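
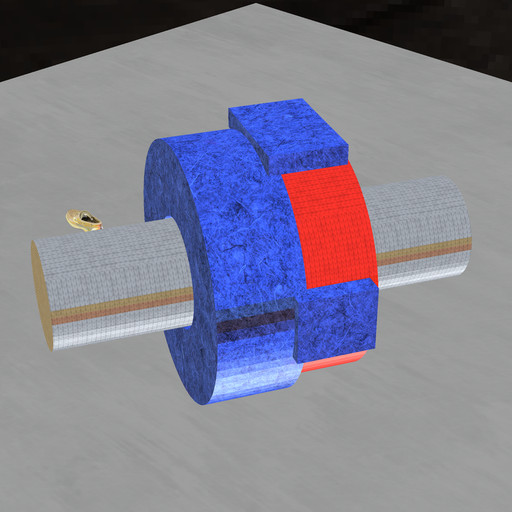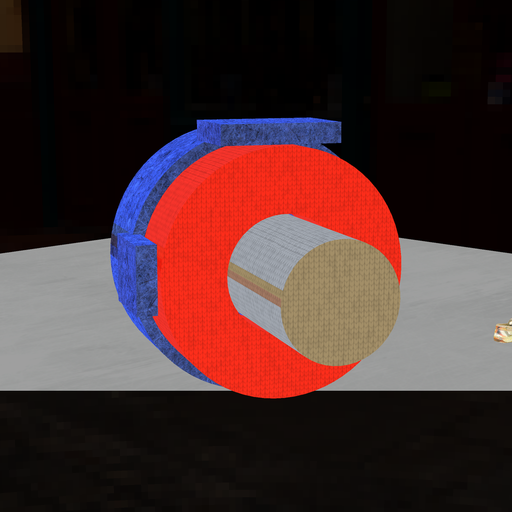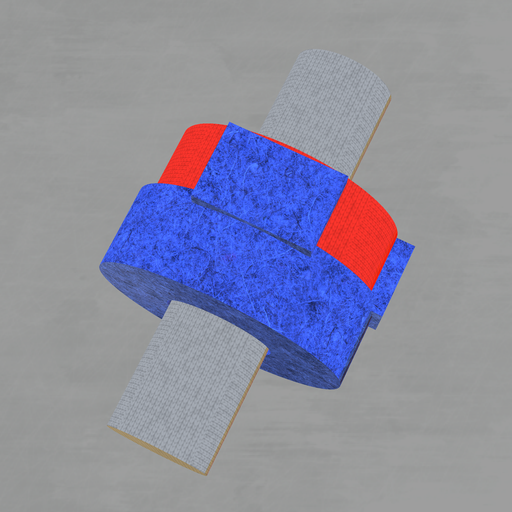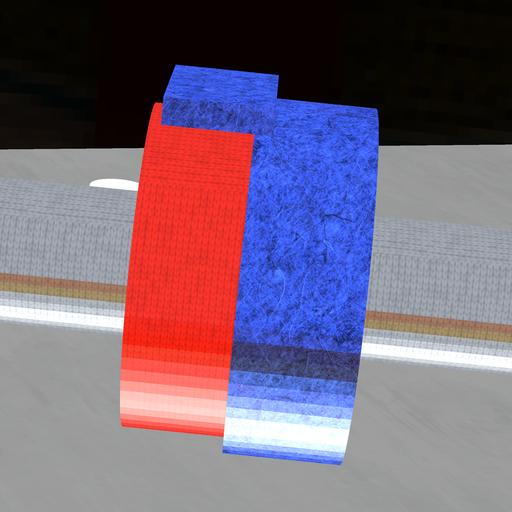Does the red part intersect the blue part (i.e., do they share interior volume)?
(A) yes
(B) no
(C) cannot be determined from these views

(A) yes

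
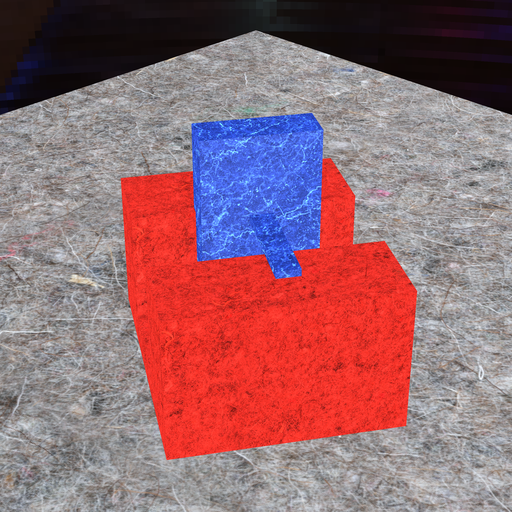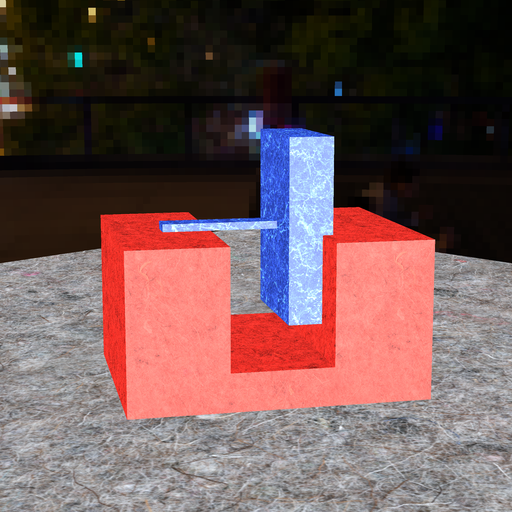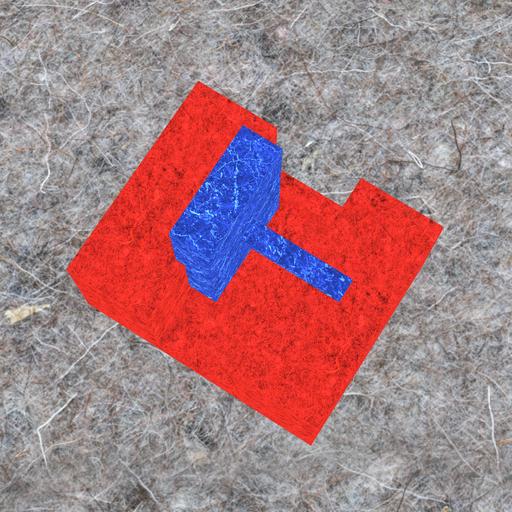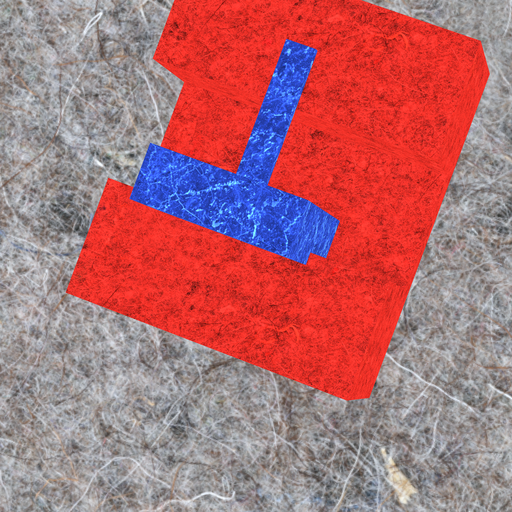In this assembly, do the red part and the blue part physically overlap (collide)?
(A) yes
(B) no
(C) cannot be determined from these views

(A) yes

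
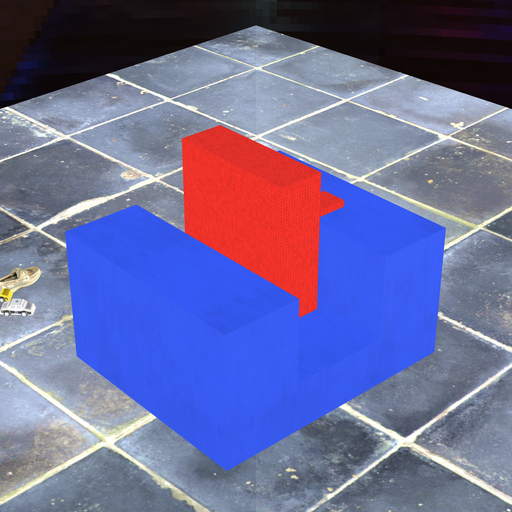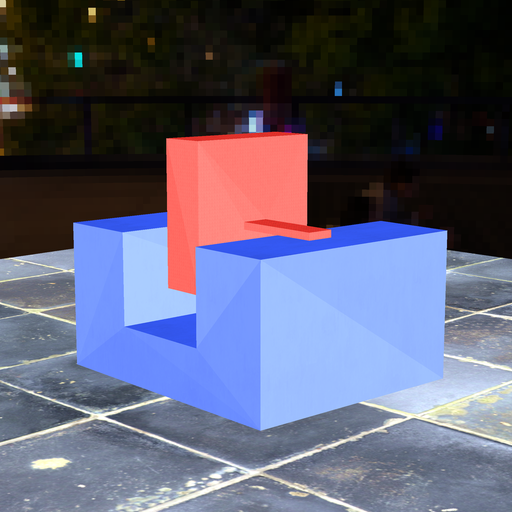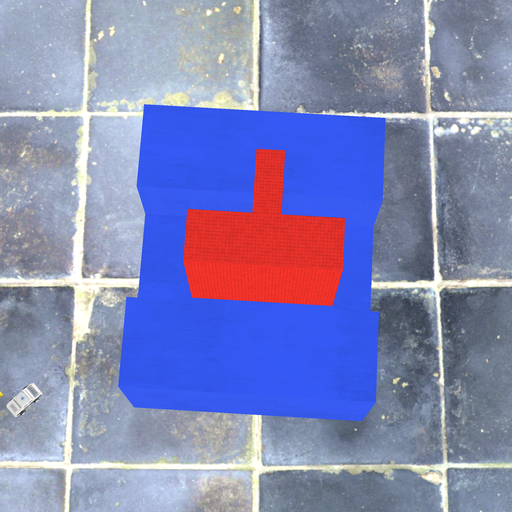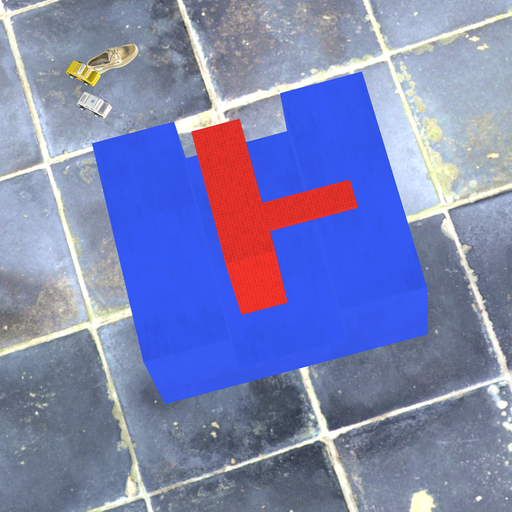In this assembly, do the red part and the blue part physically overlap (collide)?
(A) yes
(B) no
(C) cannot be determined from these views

(B) no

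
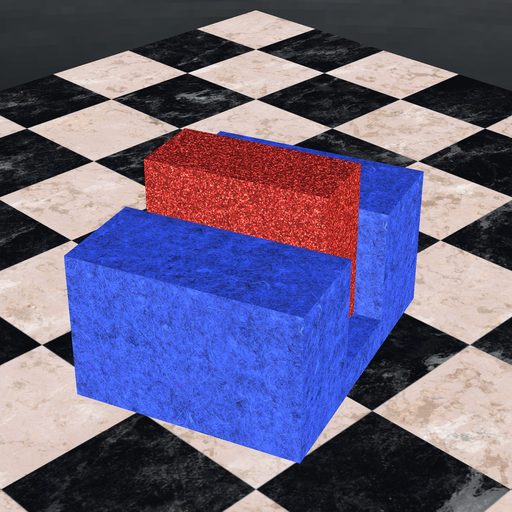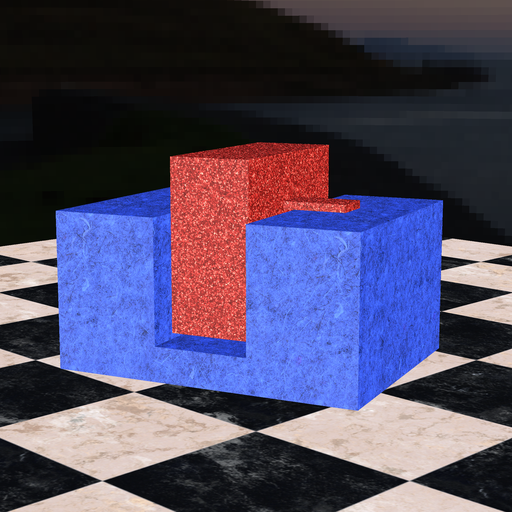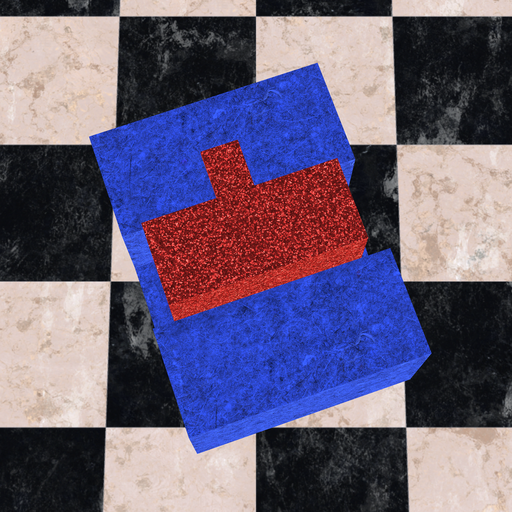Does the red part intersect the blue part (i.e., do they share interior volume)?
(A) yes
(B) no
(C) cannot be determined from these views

(C) cannot be determined from these views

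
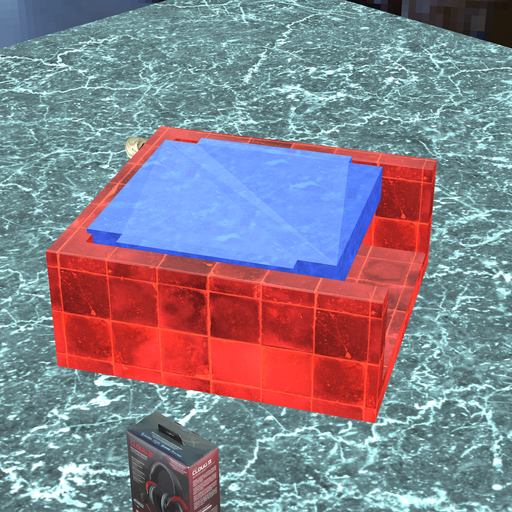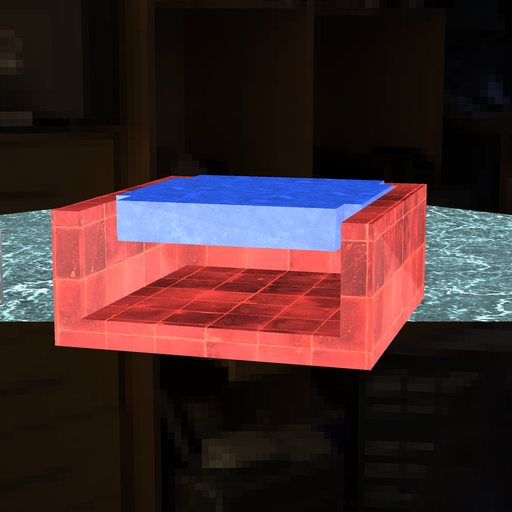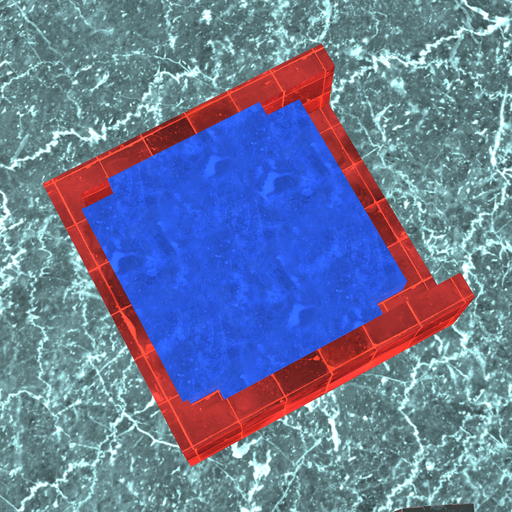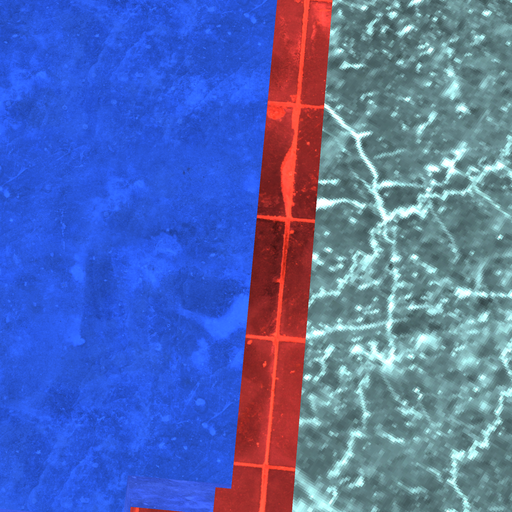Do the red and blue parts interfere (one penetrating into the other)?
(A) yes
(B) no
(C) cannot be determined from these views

(A) yes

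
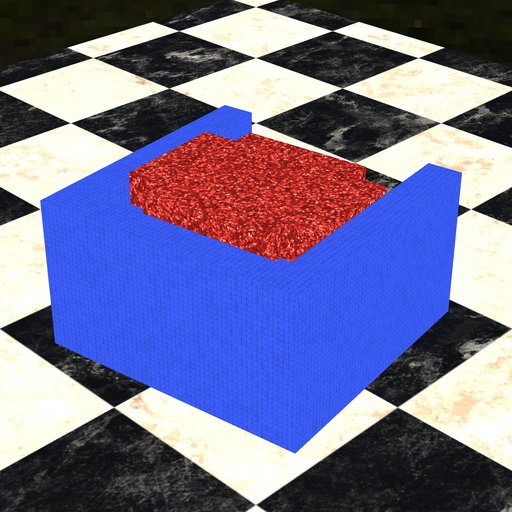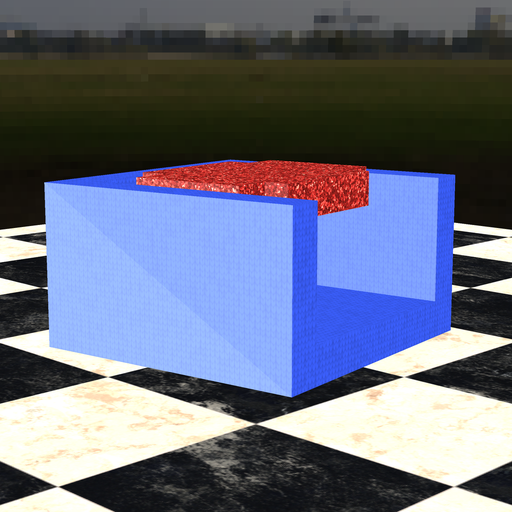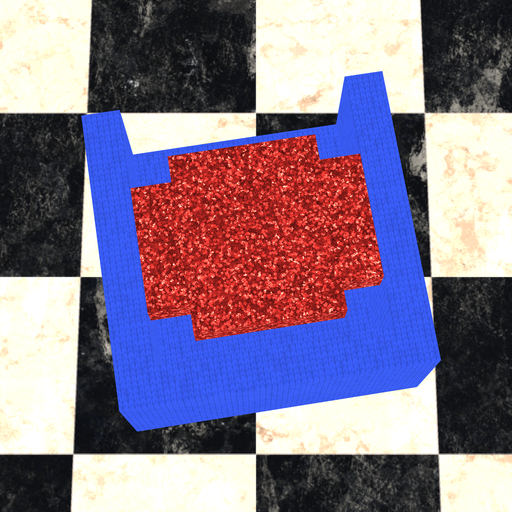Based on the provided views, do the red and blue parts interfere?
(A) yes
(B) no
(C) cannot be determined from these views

(B) no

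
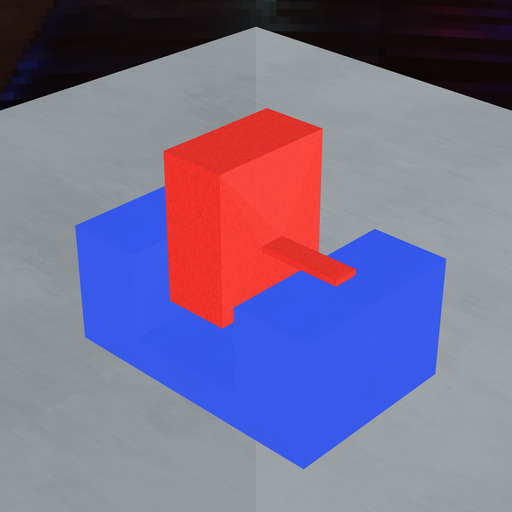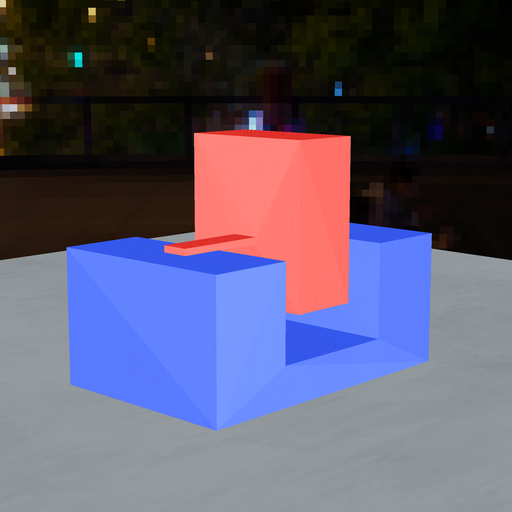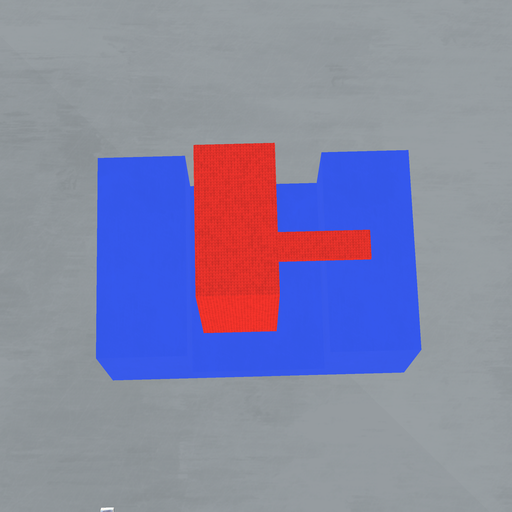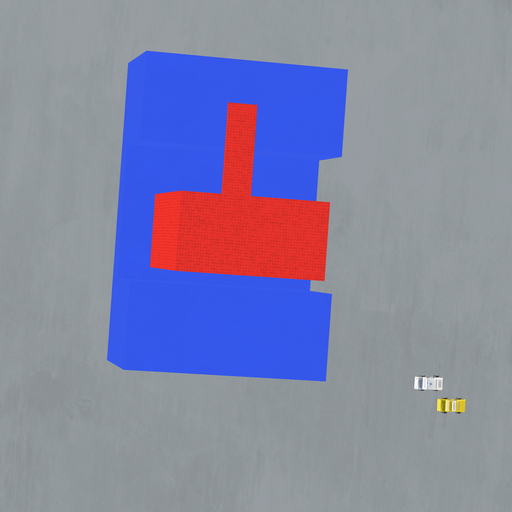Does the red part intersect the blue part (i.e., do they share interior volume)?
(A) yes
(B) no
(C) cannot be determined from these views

(B) no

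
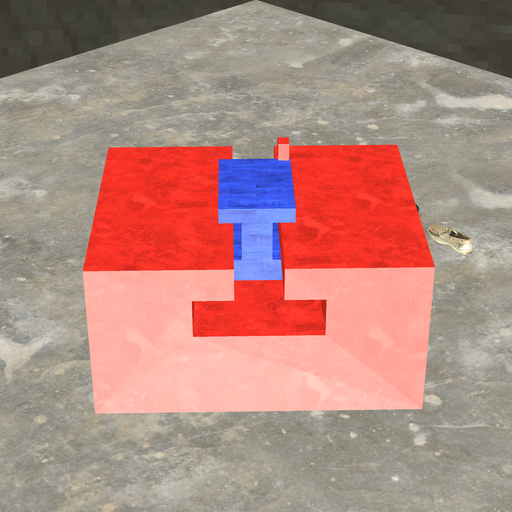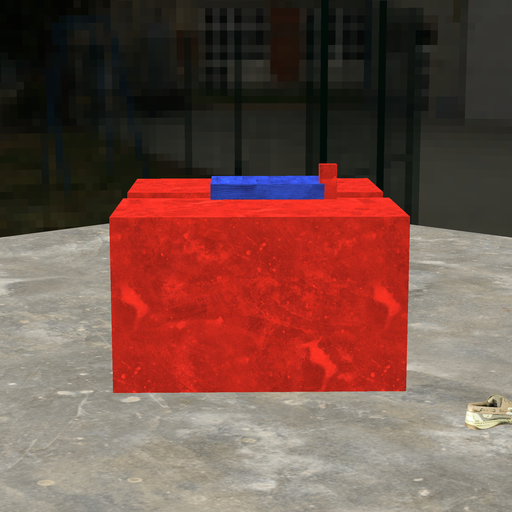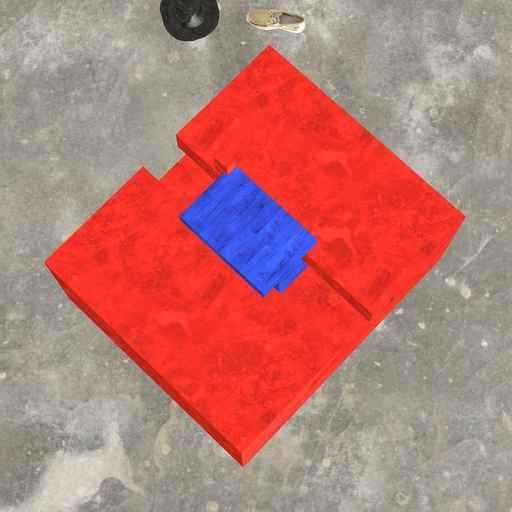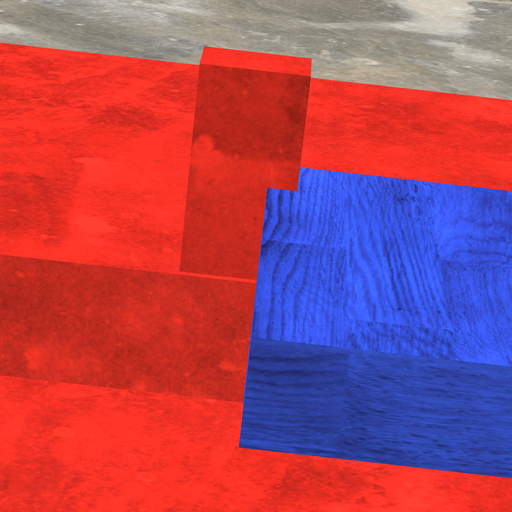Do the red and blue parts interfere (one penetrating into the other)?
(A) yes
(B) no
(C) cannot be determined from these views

(A) yes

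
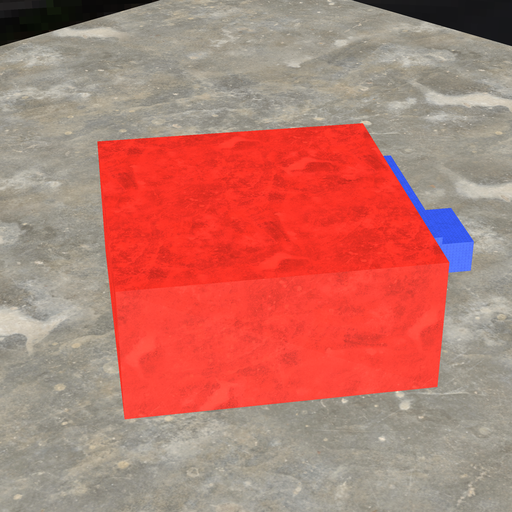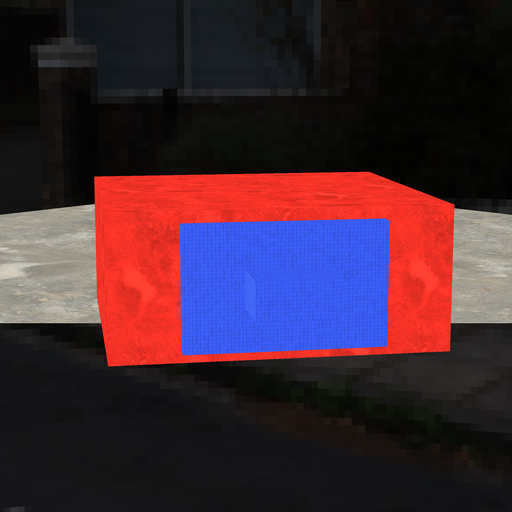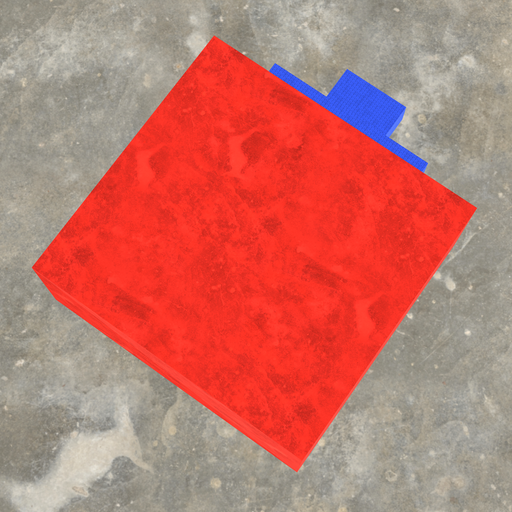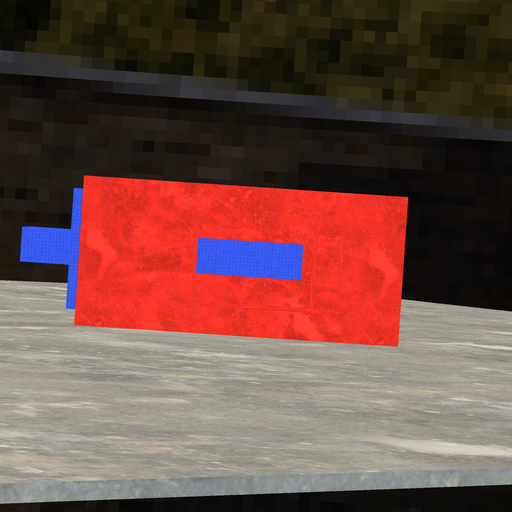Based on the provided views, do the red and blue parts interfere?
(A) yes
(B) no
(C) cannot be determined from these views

(B) no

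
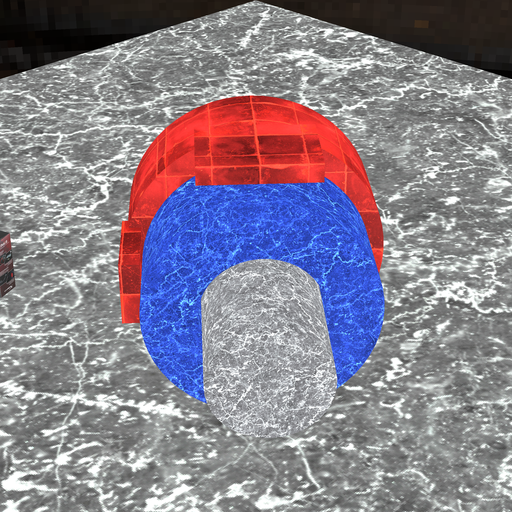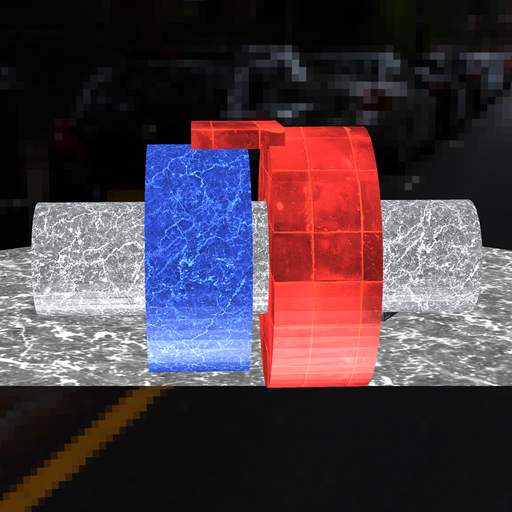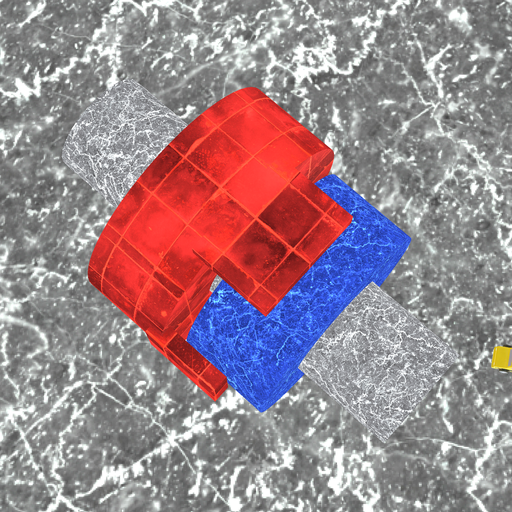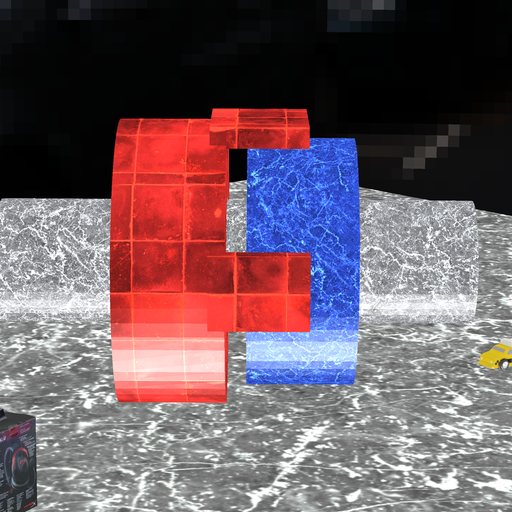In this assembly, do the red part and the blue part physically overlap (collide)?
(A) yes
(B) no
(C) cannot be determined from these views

(B) no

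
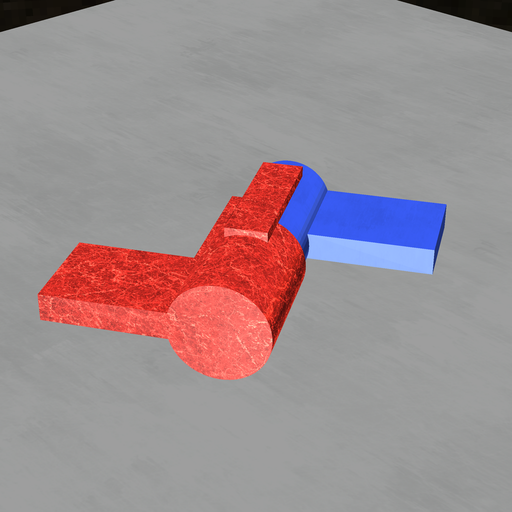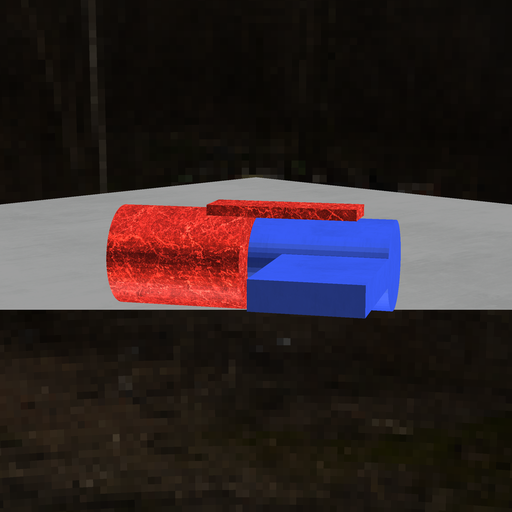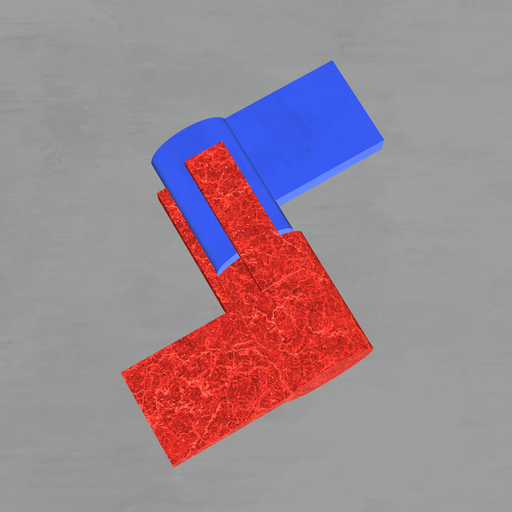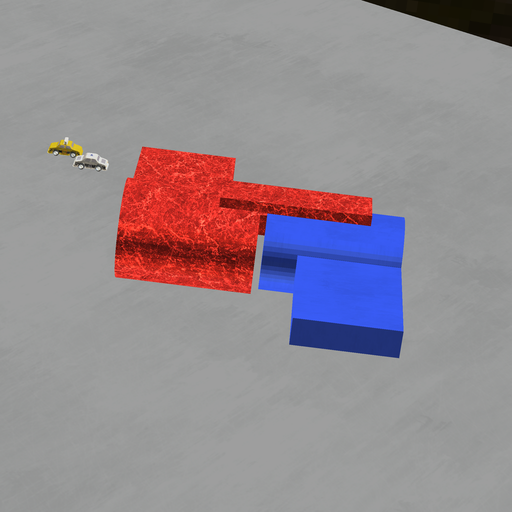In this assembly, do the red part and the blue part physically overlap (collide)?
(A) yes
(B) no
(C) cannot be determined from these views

(B) no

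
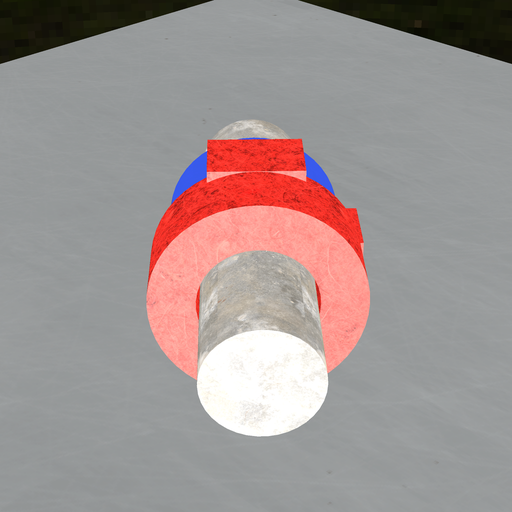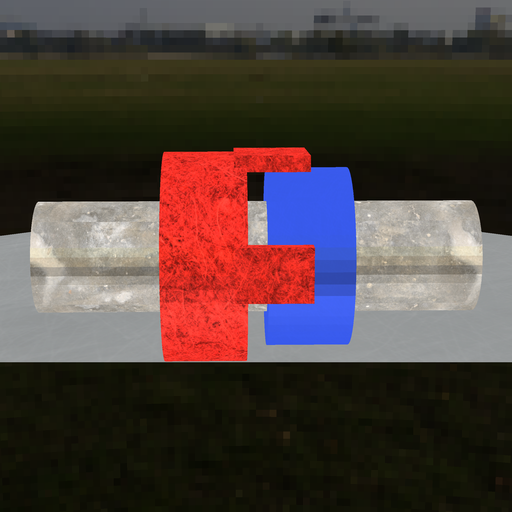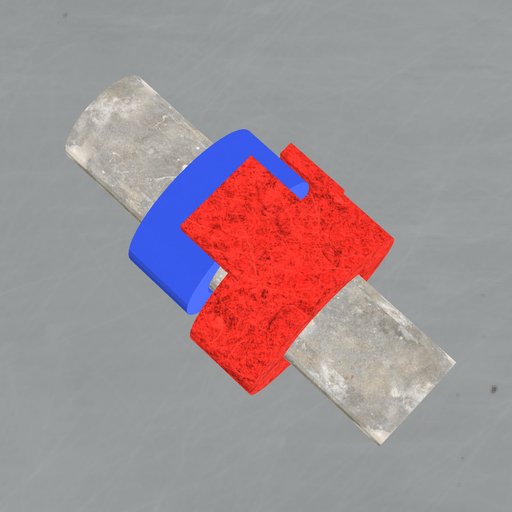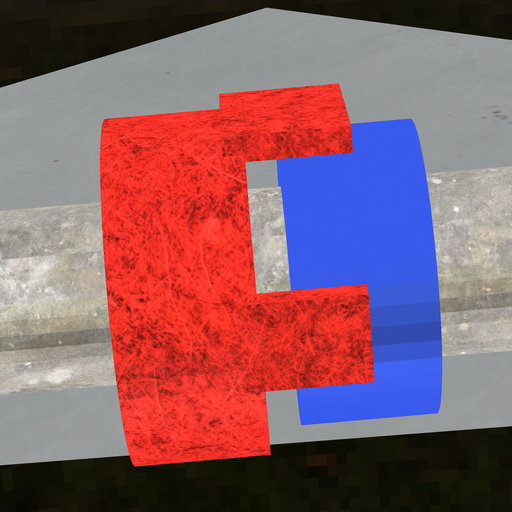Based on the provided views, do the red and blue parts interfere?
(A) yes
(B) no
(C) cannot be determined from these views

(B) no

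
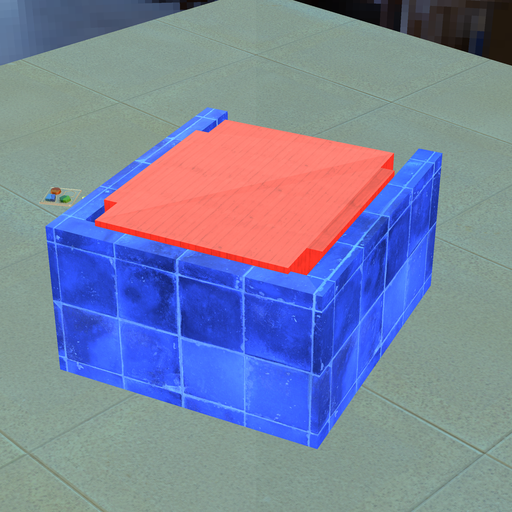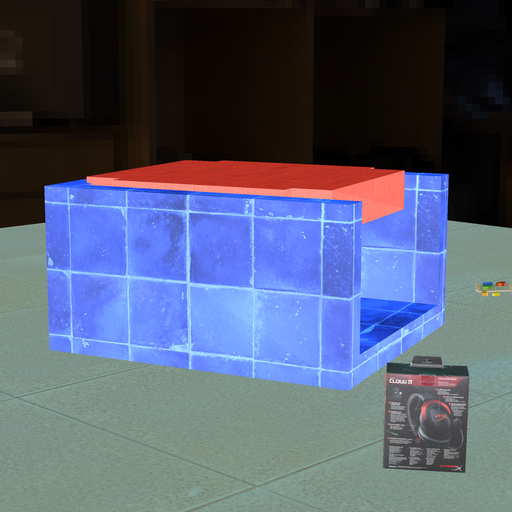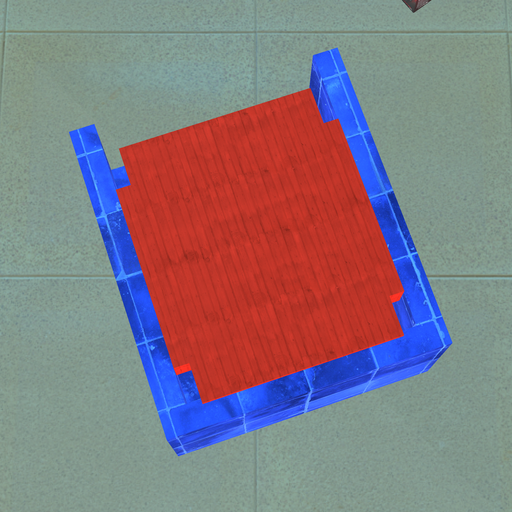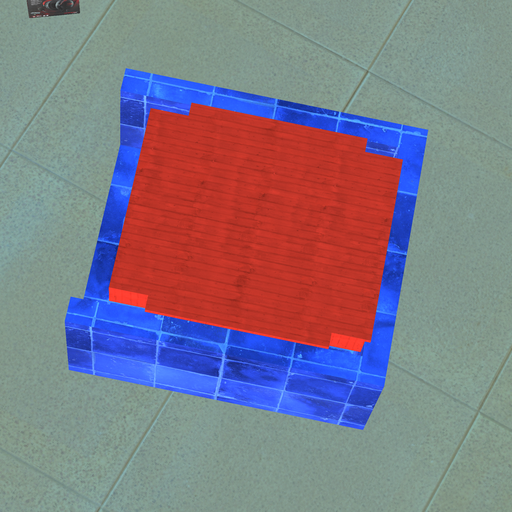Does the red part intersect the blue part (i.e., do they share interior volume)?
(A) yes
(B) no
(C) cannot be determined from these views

(A) yes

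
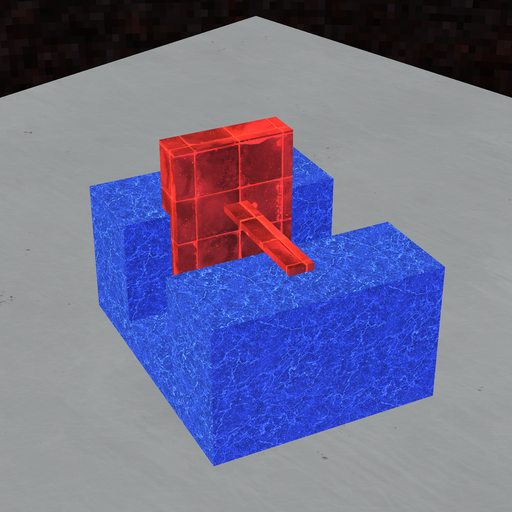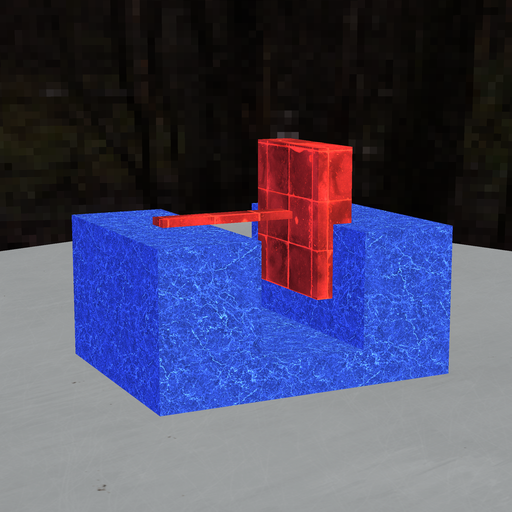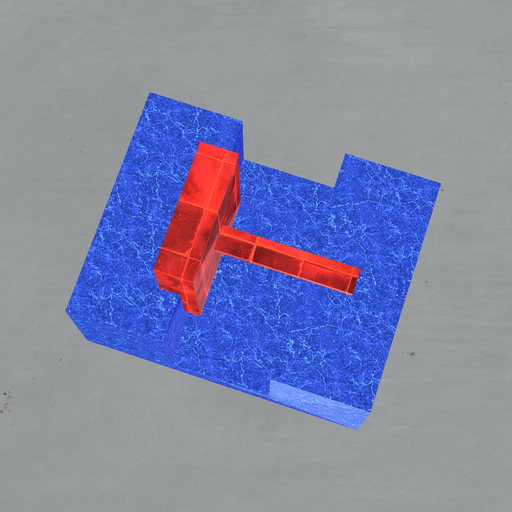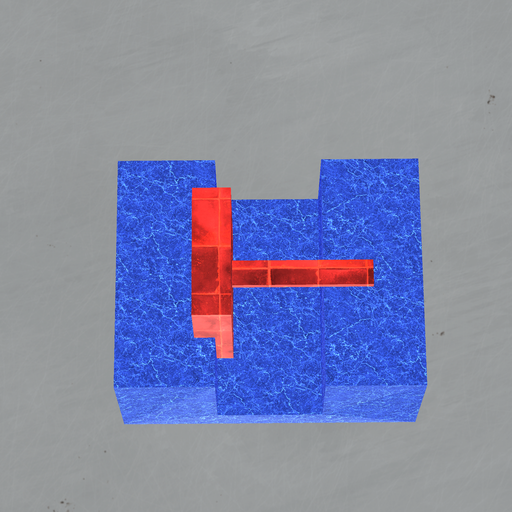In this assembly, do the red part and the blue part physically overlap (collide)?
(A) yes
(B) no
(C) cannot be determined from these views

(A) yes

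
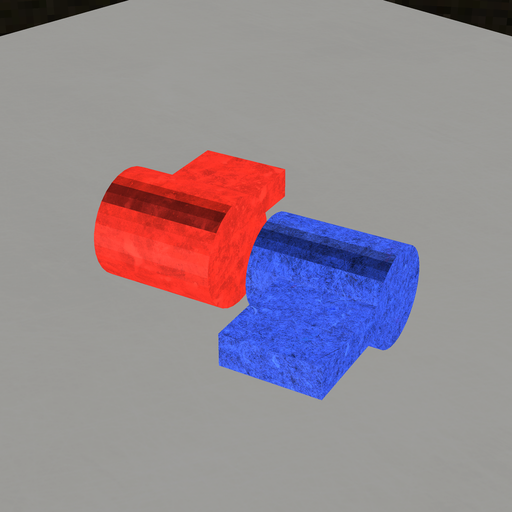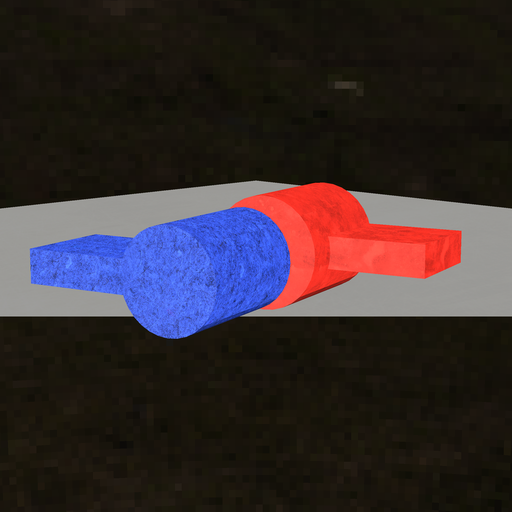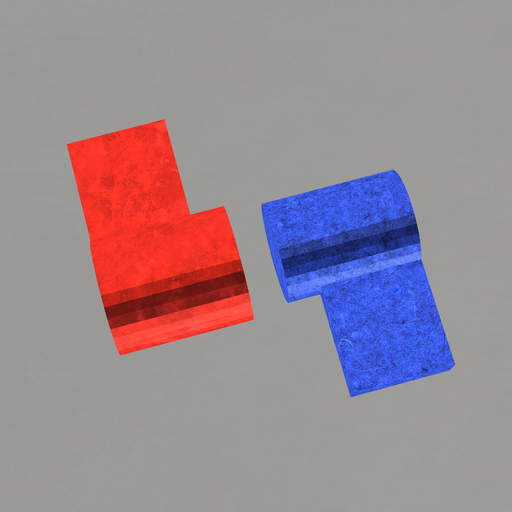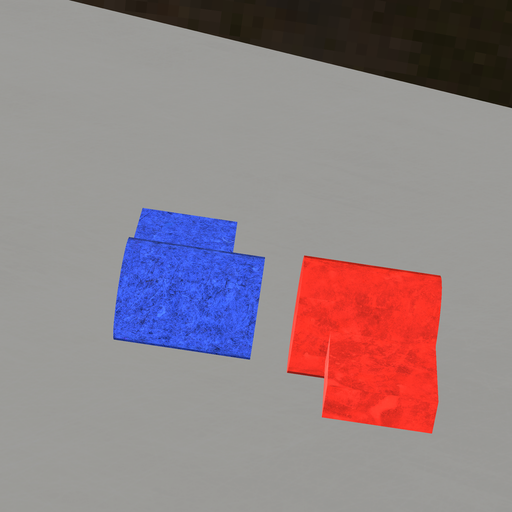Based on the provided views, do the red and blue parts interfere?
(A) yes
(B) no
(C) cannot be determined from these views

(B) no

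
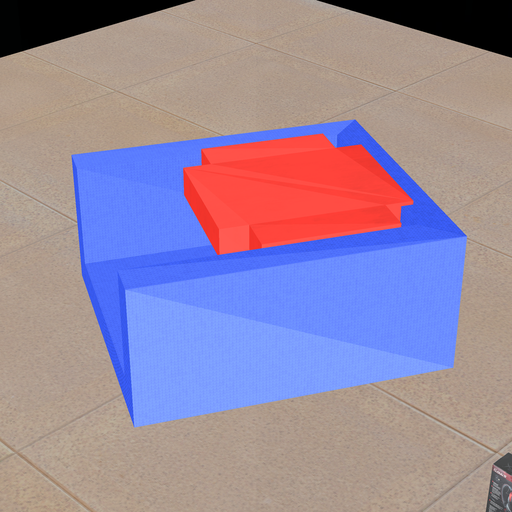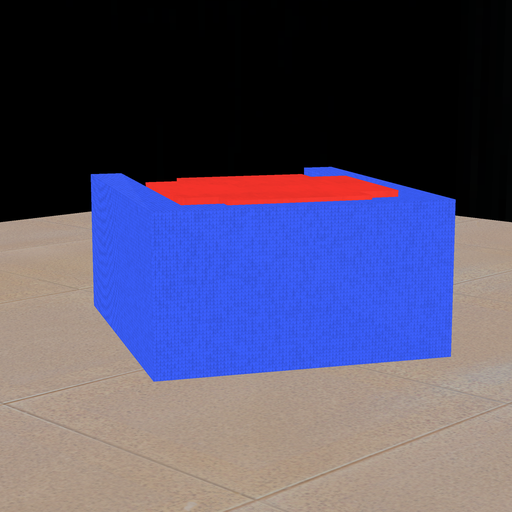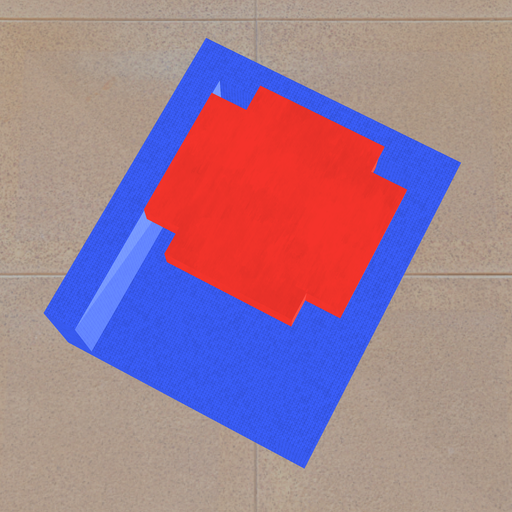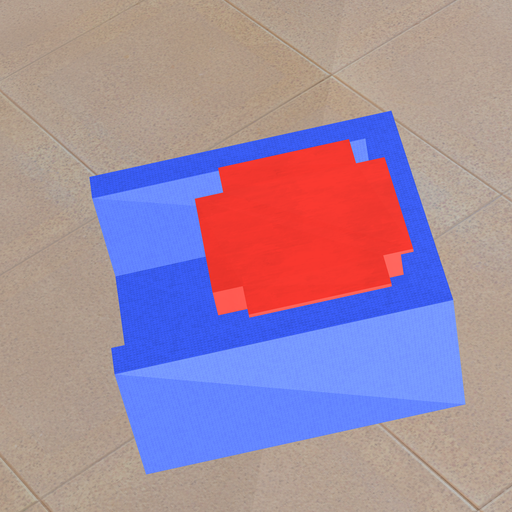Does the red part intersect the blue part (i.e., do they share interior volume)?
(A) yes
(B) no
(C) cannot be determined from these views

(A) yes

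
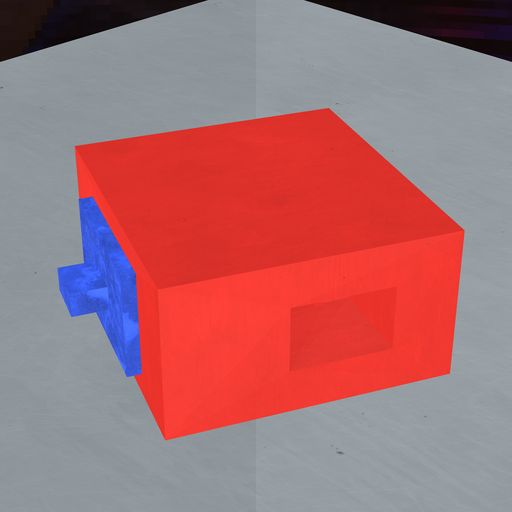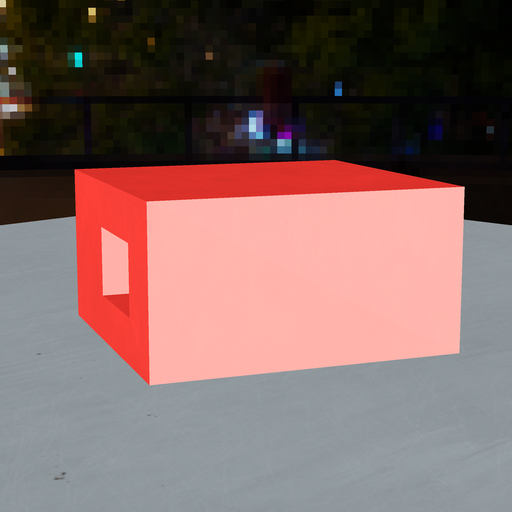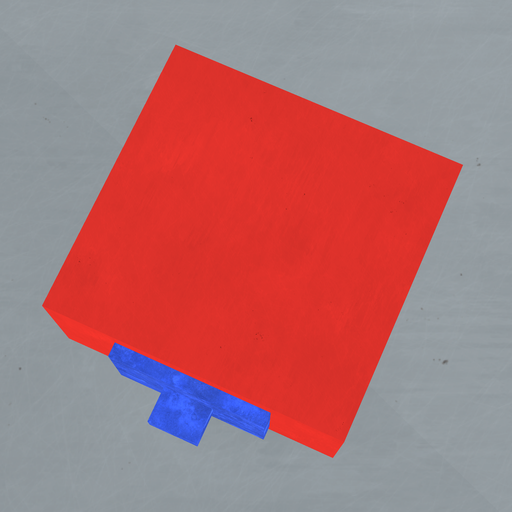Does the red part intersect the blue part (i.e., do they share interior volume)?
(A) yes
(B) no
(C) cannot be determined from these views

(C) cannot be determined from these views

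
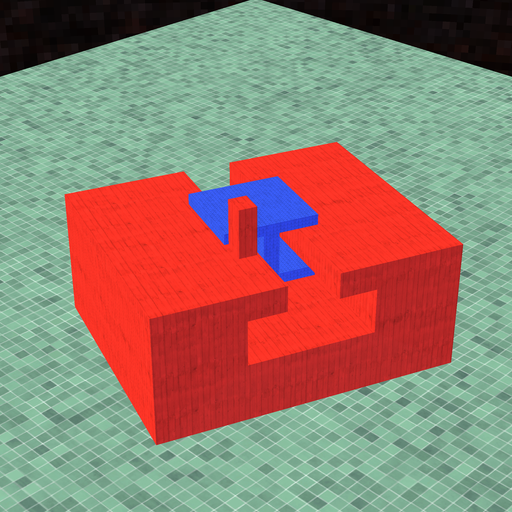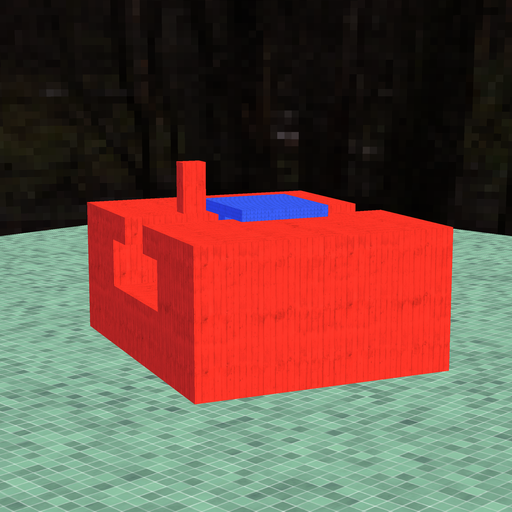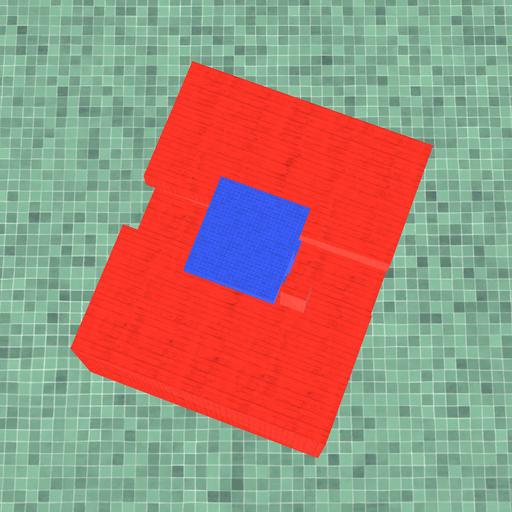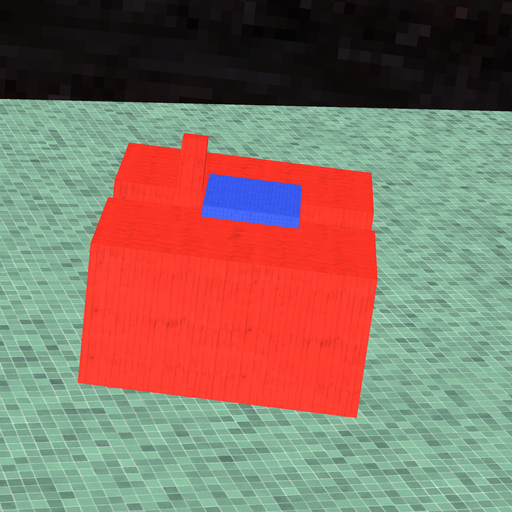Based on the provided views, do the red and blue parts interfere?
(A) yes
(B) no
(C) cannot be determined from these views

(B) no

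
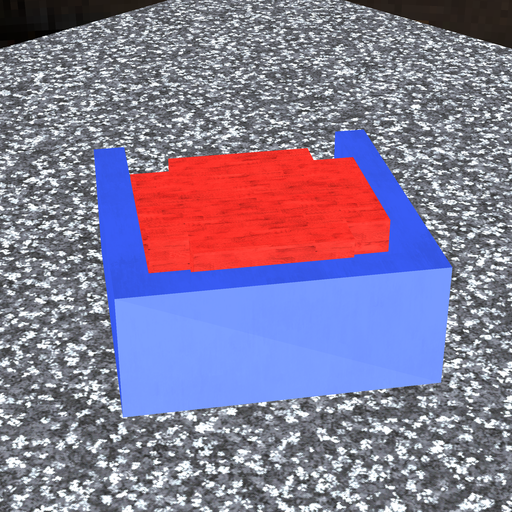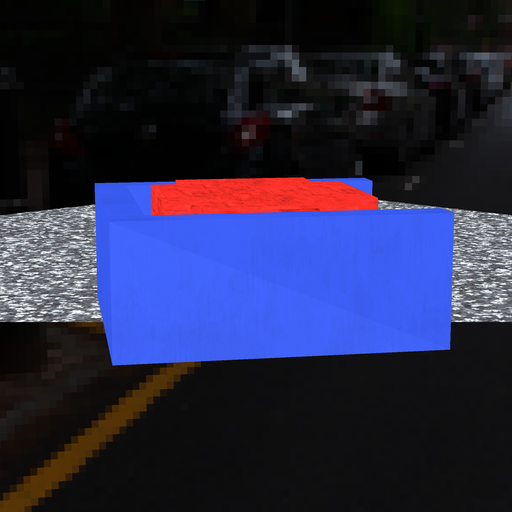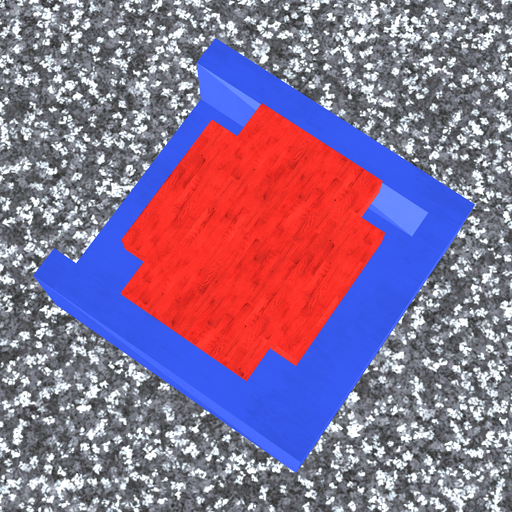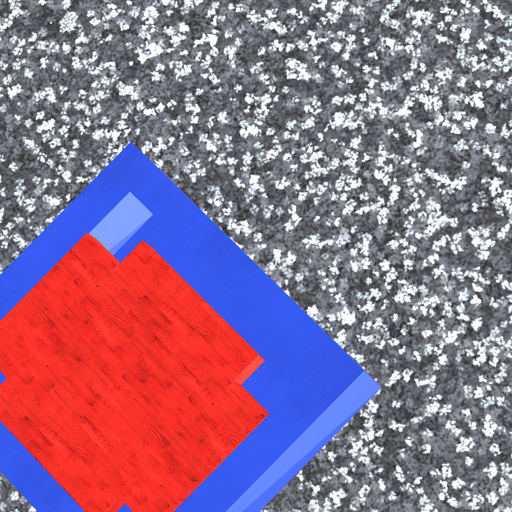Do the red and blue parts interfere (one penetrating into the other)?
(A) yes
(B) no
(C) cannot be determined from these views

(B) no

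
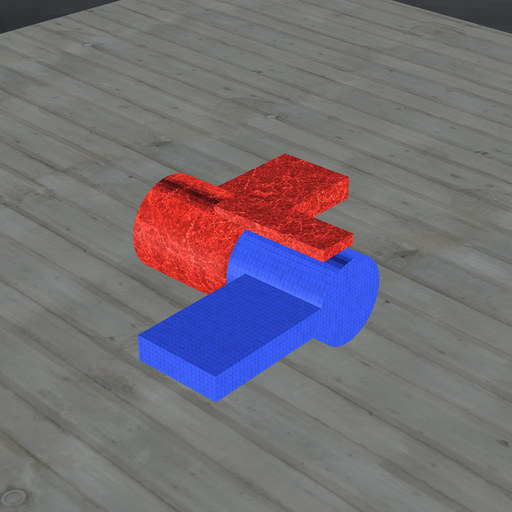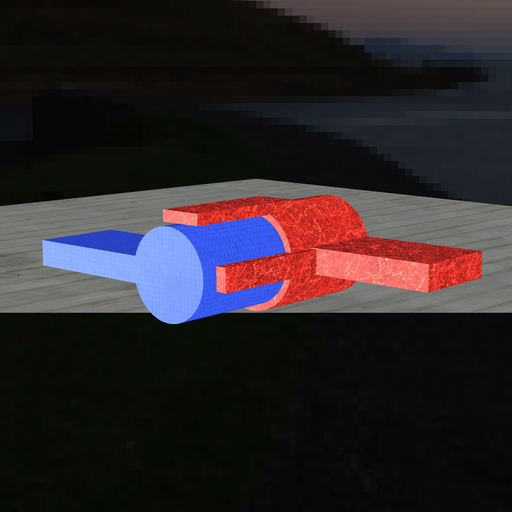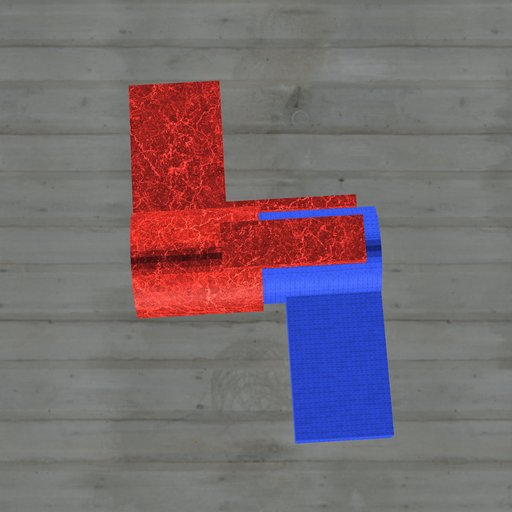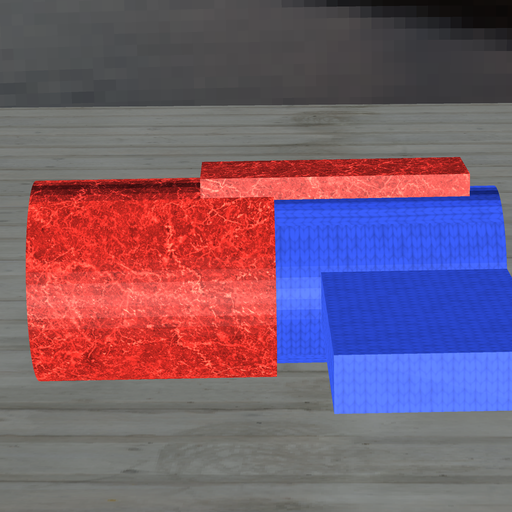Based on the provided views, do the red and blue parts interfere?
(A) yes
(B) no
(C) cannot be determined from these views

(A) yes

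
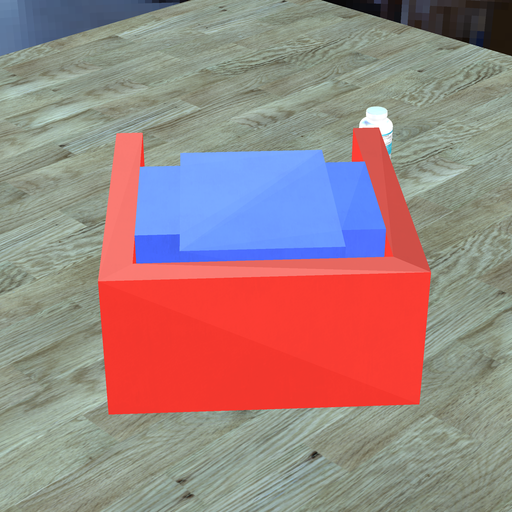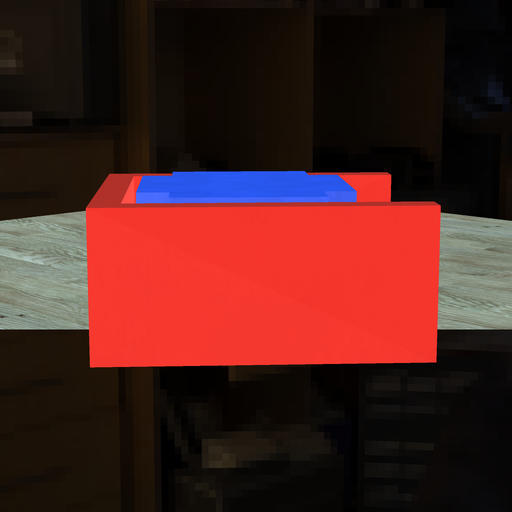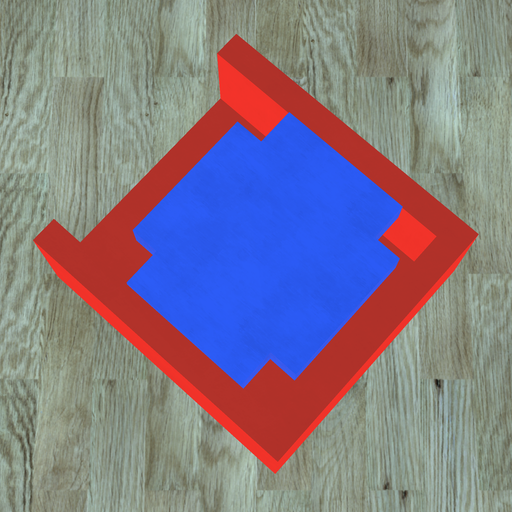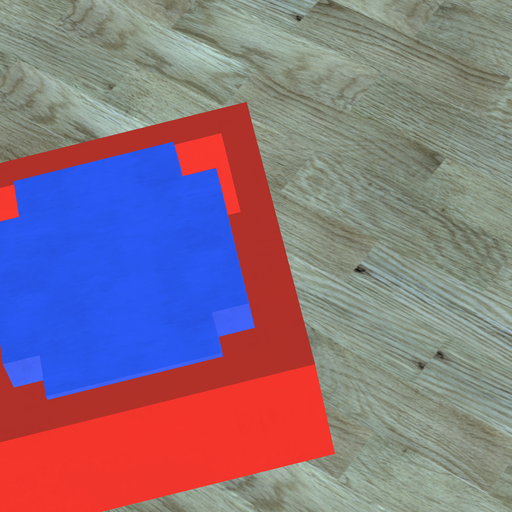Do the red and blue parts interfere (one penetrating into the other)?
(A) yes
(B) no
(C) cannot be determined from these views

(B) no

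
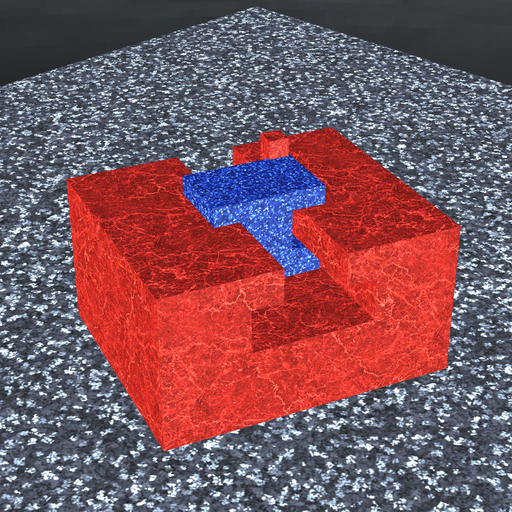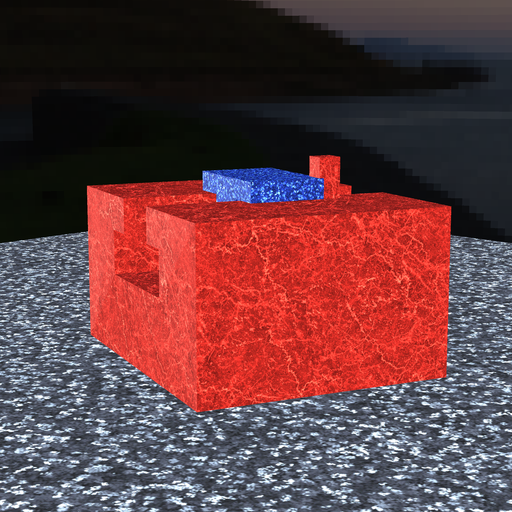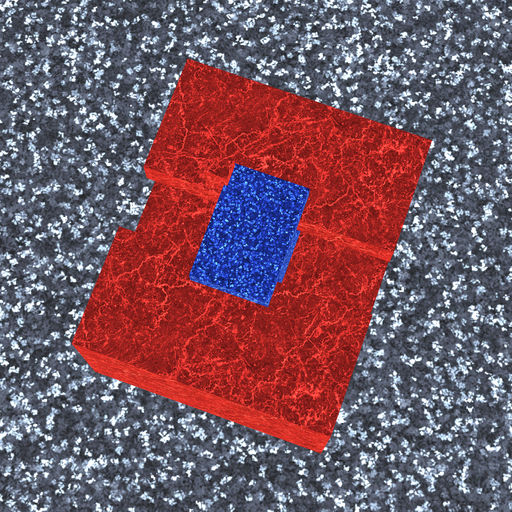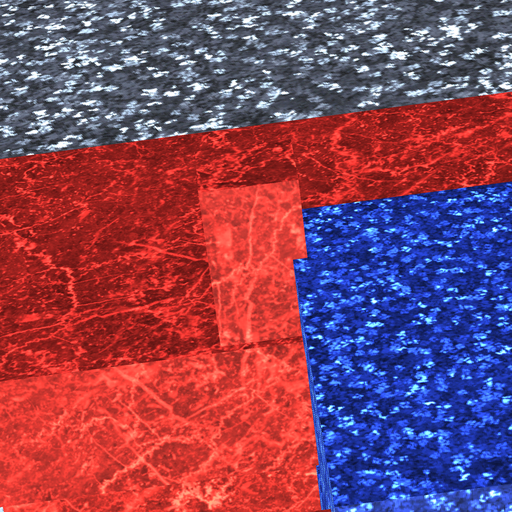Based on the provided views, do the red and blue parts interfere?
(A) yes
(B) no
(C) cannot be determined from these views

(A) yes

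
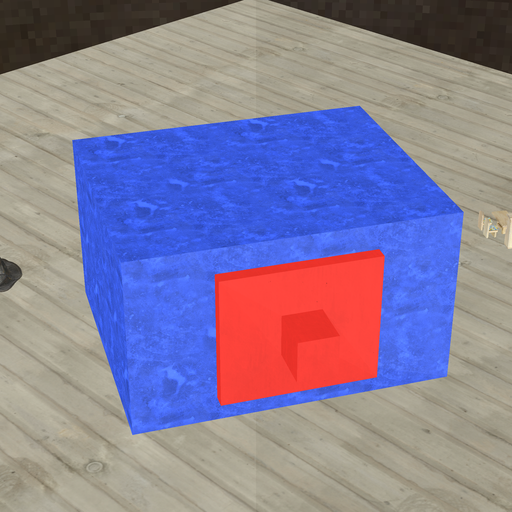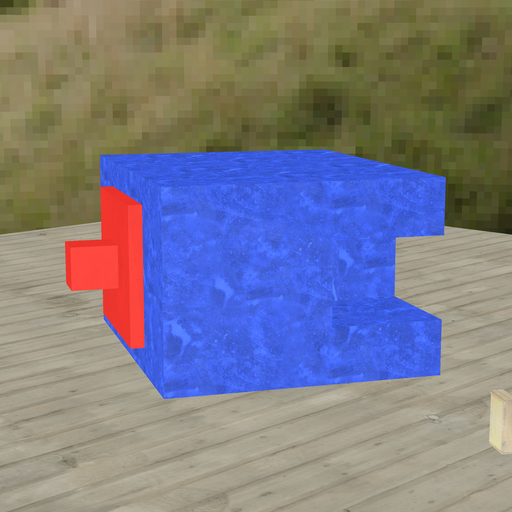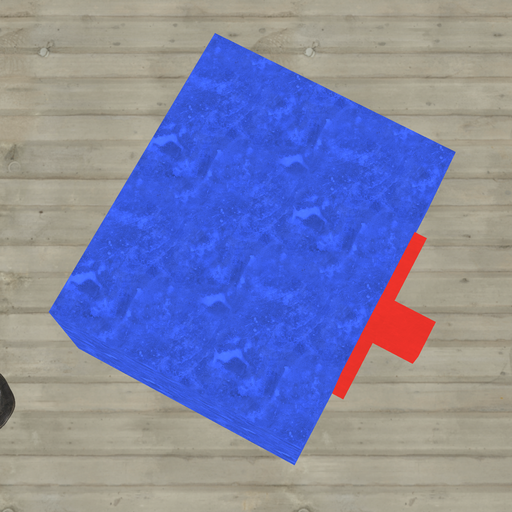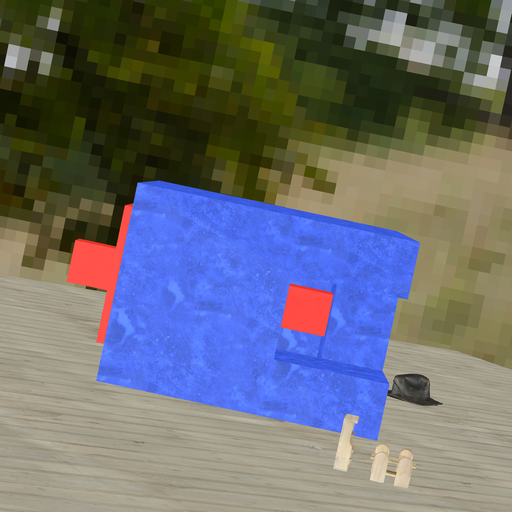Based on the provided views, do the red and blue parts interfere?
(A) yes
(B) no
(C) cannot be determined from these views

(A) yes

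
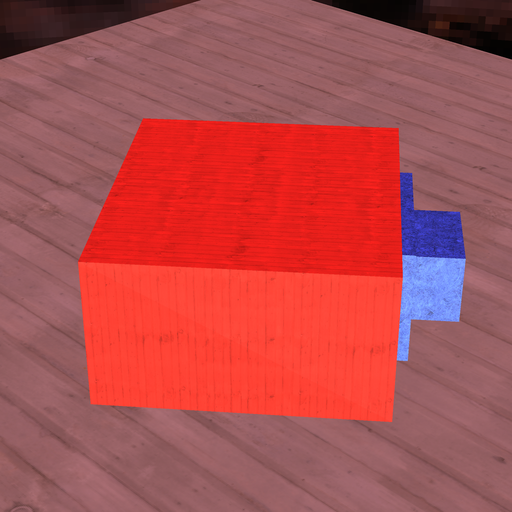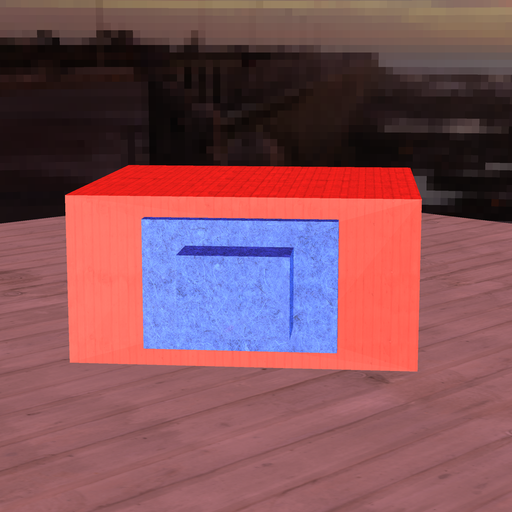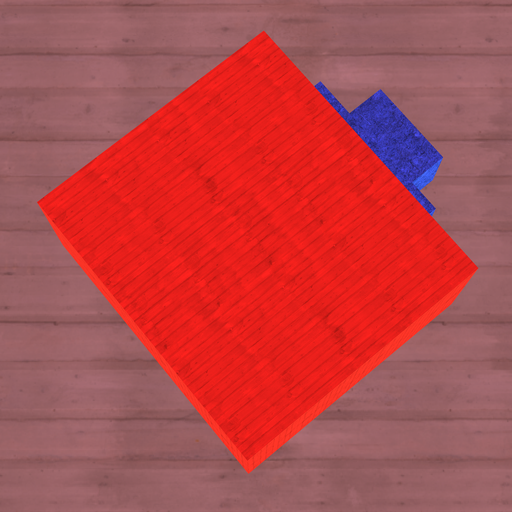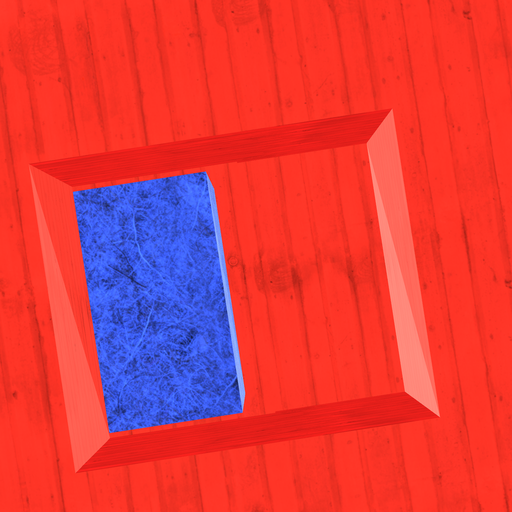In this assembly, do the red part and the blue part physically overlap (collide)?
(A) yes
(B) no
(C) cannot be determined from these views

(B) no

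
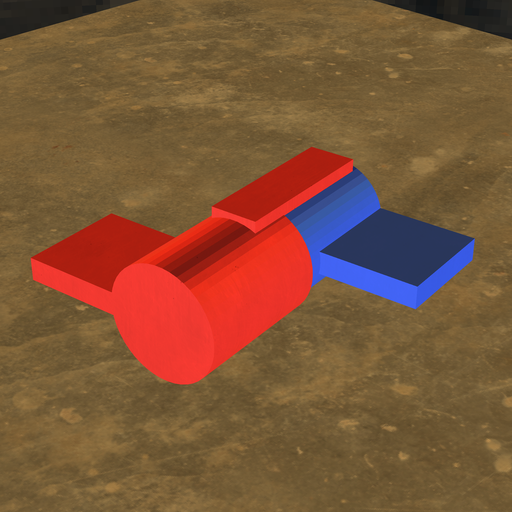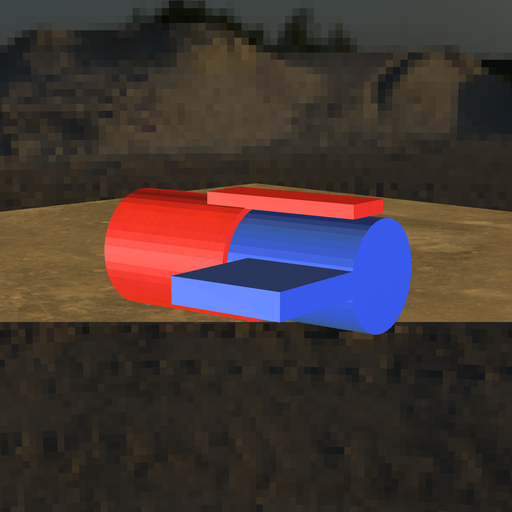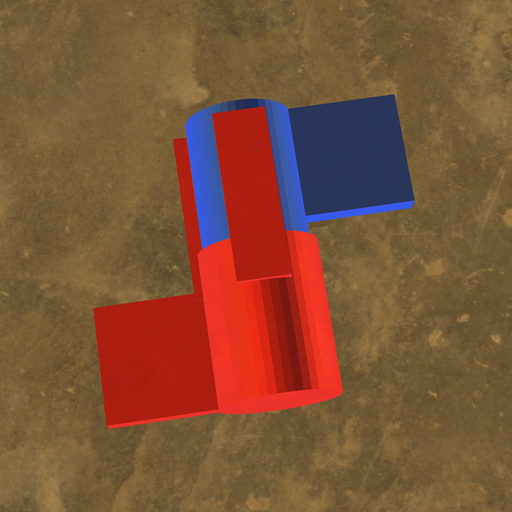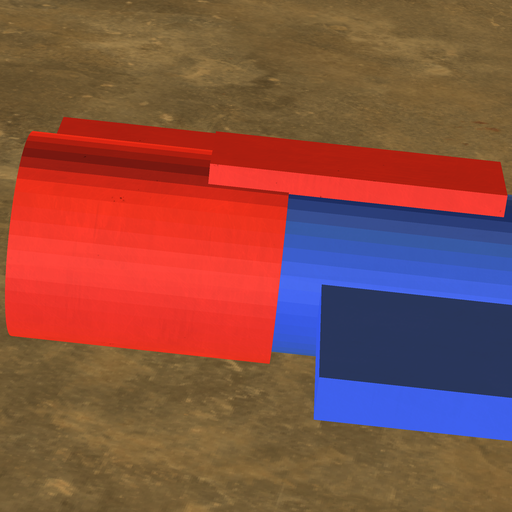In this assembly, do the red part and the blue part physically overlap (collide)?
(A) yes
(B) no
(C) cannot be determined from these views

(A) yes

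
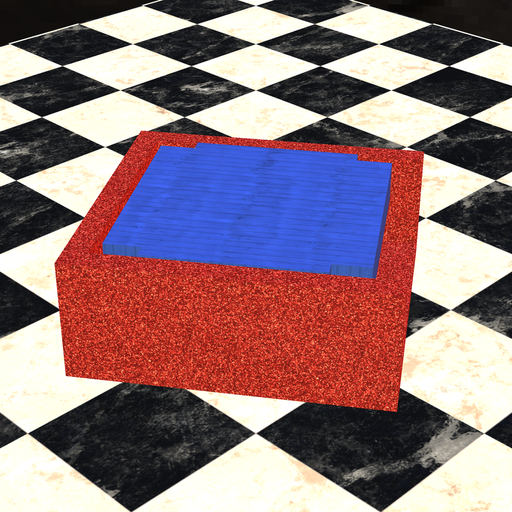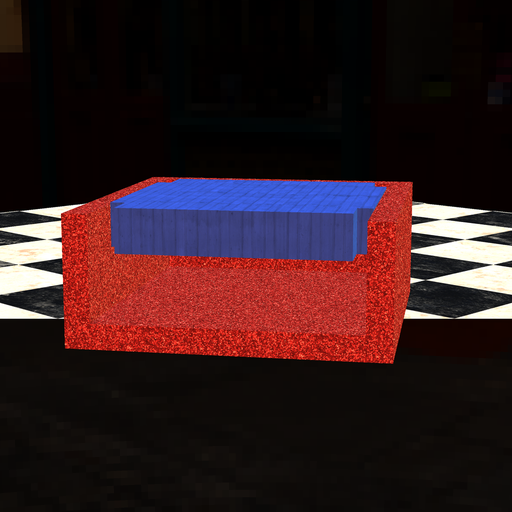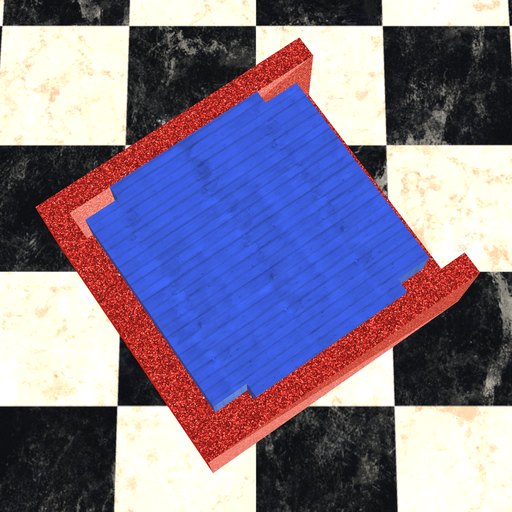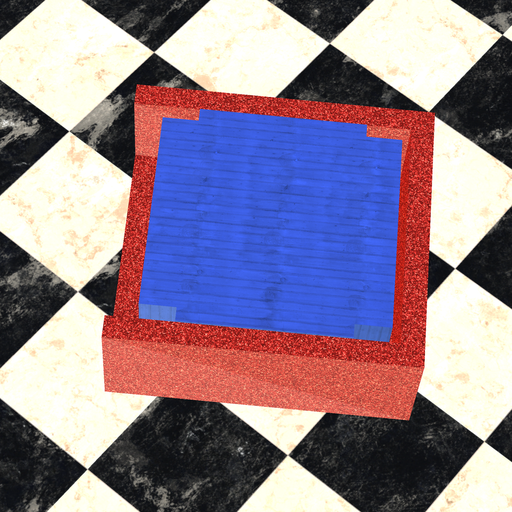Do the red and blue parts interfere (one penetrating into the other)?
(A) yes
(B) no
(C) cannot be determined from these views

(B) no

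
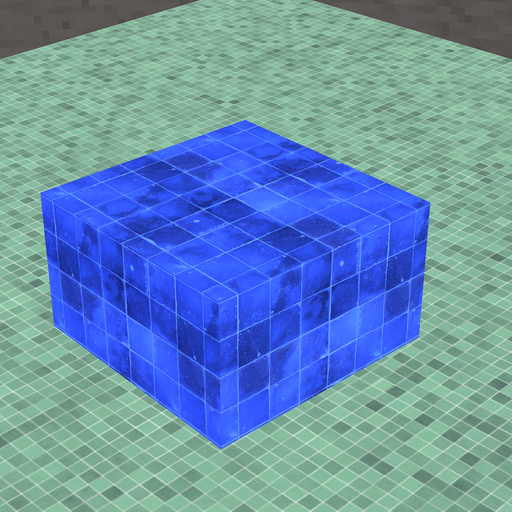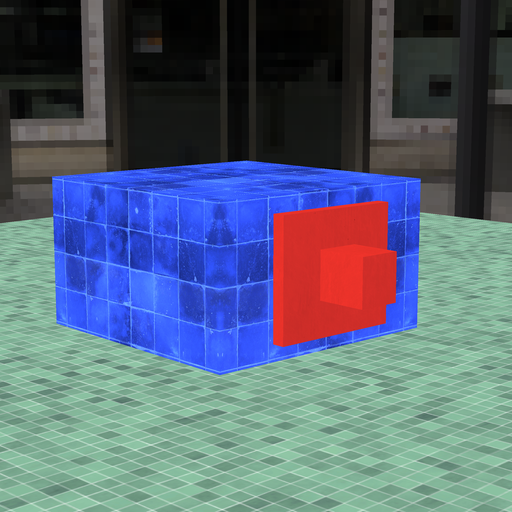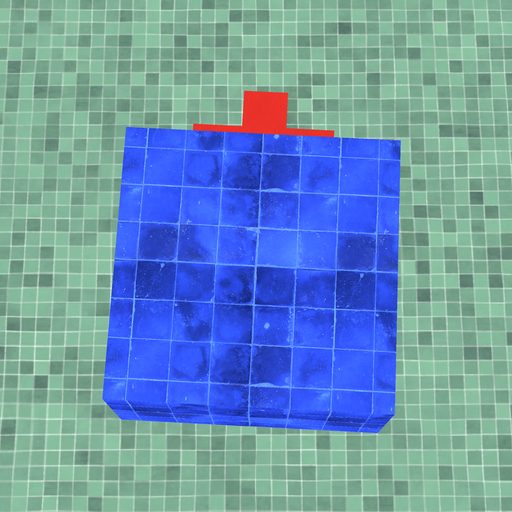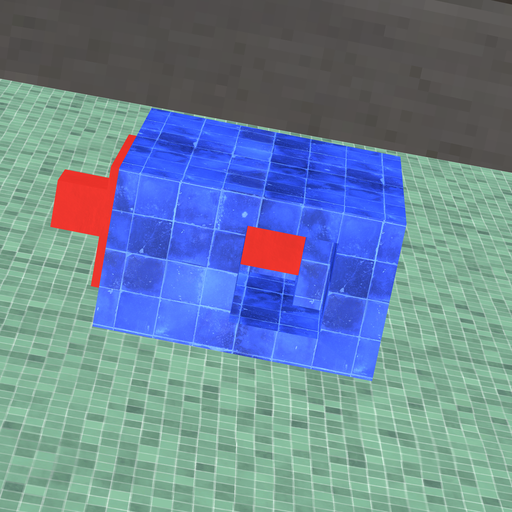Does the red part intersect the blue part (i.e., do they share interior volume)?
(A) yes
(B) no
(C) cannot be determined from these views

(A) yes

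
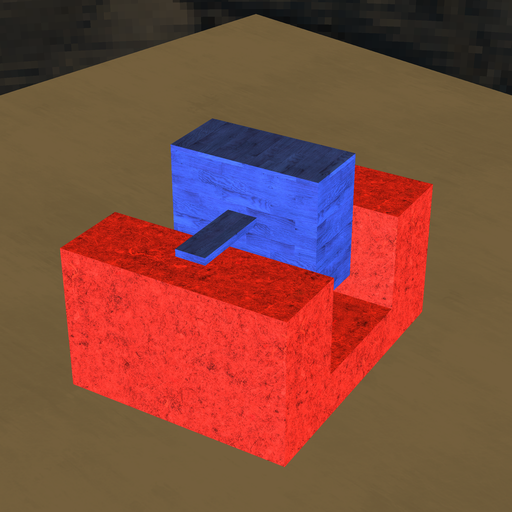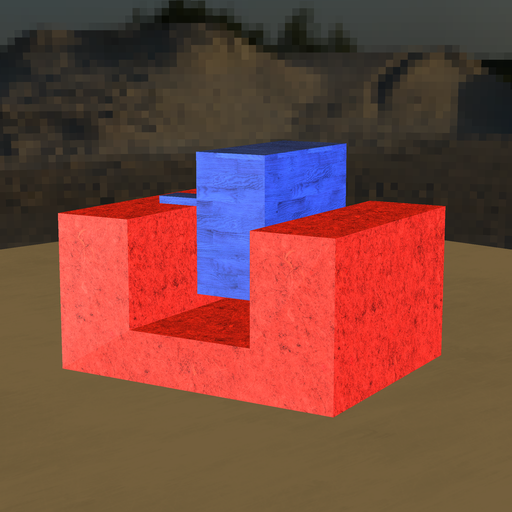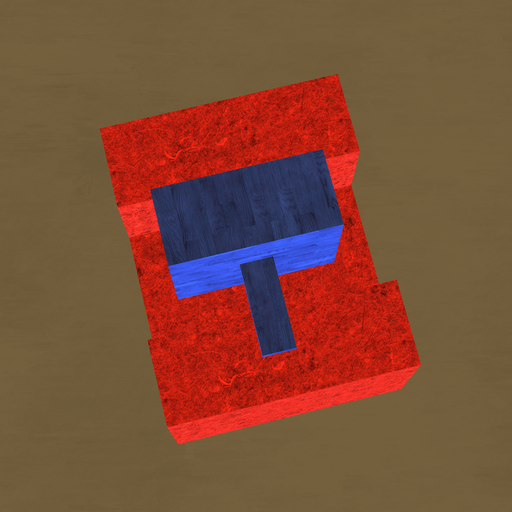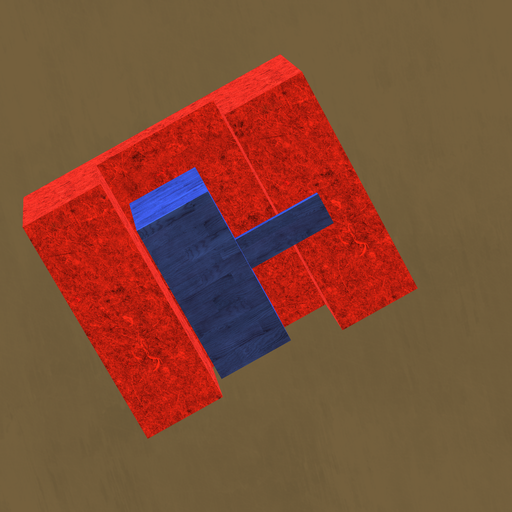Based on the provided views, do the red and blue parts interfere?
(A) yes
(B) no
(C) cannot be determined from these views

(B) no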